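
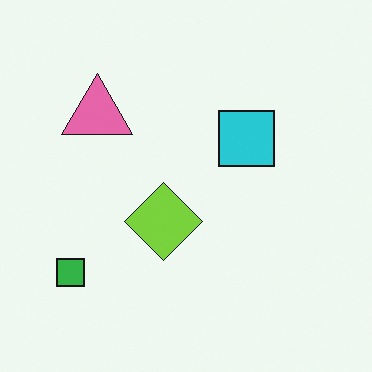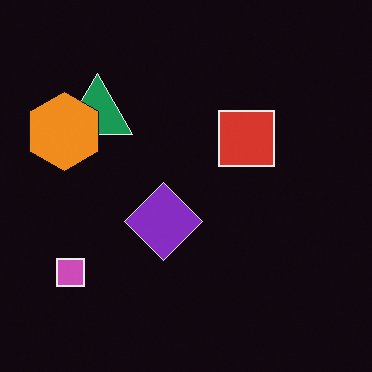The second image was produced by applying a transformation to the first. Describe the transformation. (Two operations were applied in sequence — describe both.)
It was color-inverted (negative), then overlaid with an additional orange hexagon.

The light background has become dark and every shape's color is its complement — a photographic negative. An orange hexagon appears in the second image that is absent from the first.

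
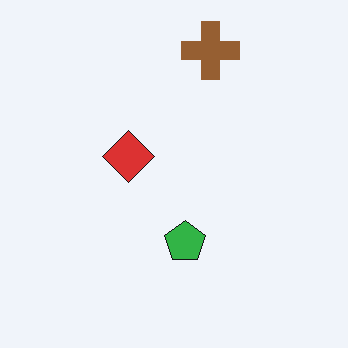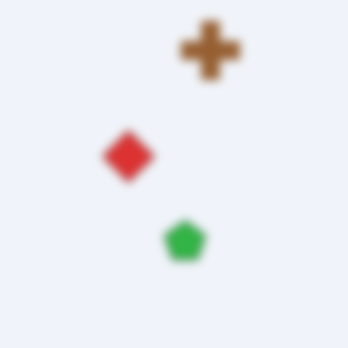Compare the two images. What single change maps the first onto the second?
It was noticeably gaussian-blurred.

Shape edges and outlines are uniformly softened across the whole image.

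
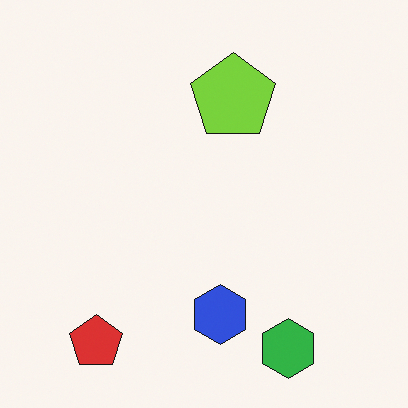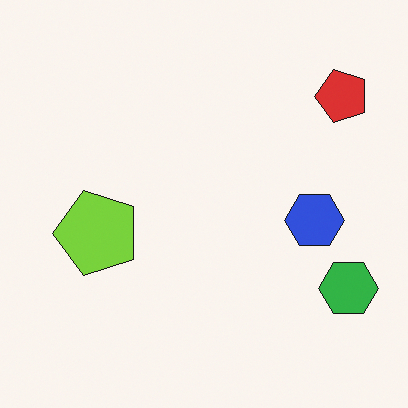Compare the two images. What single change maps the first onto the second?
This is the original image transposed (reflected across the top-left ↔ bottom-right diagonal).

Shapes have swapped their row and column positions — what was in the top-right is now in the bottom-left — a diagonal reflection.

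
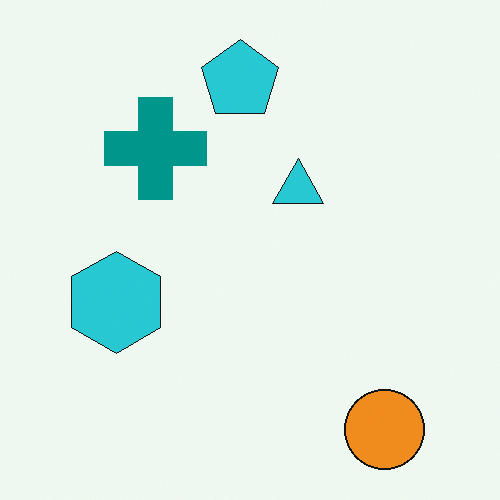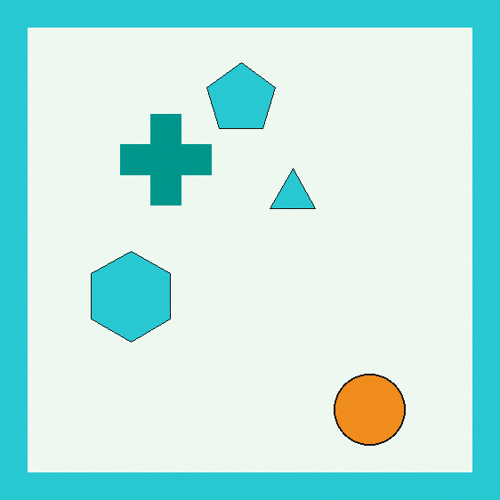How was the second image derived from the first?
The transformation is: framed with a cyan border.

A solid cyan frame runs around the edge of the second image, with the content slightly shrunk inside it.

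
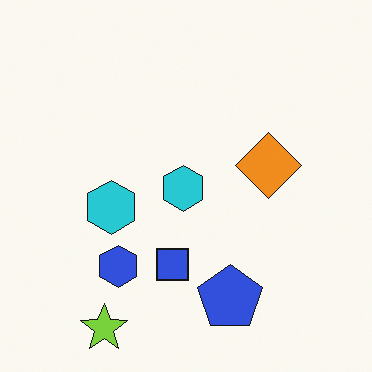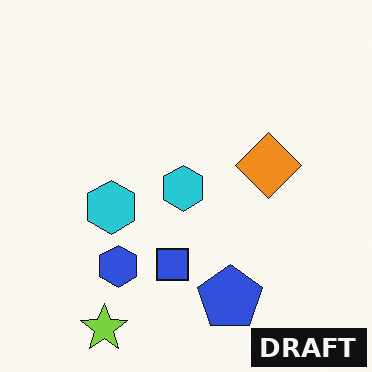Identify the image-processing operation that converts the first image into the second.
The second image is the first watermarked with the text "DRAFT" in the lower-right corner.

A dark label reading "DRAFT" appears in the lower-right corner.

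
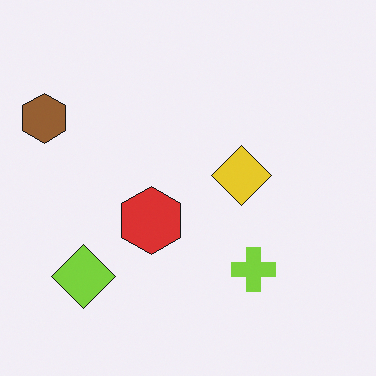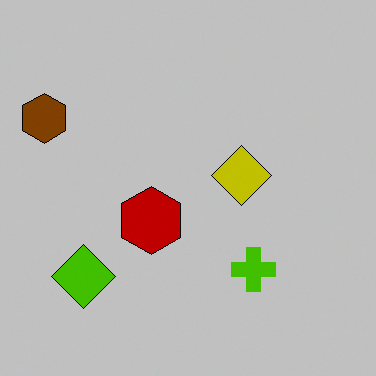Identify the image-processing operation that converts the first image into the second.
The image was heavily posterized to just a handful of flat colors.

Each flat color has snapped to a coarser quantized level — most visibly, the near-white background has dropped to a flat grey.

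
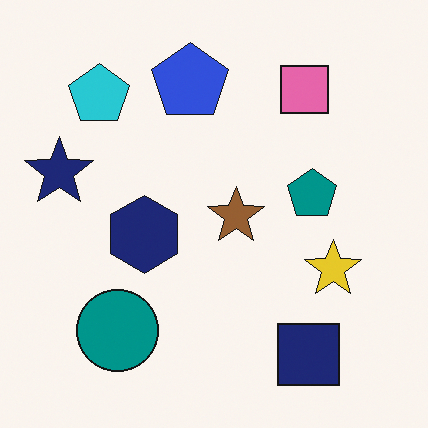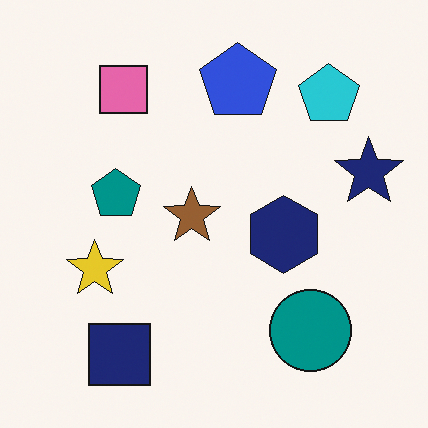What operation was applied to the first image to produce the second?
It was flipped horizontally (left ↔ right).

The navy star is in the left of the first image and the right of the second — shapes on opposite sides of the vertical midline have swapped in a mirror flip.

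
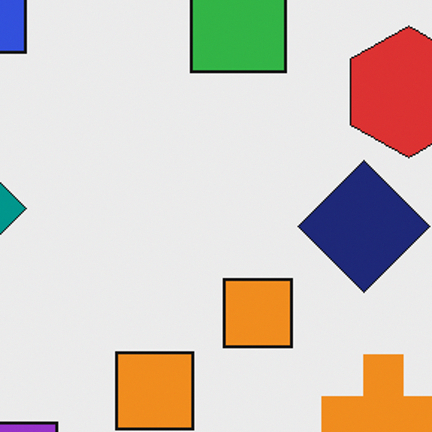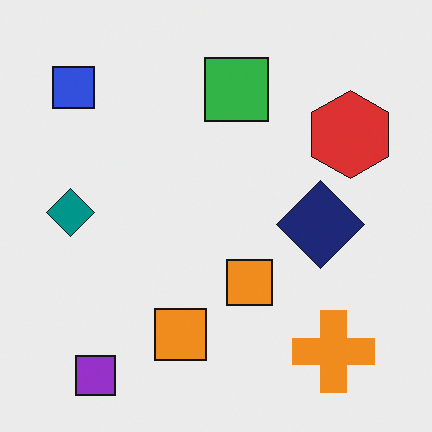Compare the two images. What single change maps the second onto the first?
Cropped to a modestly smaller region and rescaled.

The visible shapes are larger and the field of view is narrower; shapes near the original edges may be partly or wholly outside the frame — a crop-and-rescale.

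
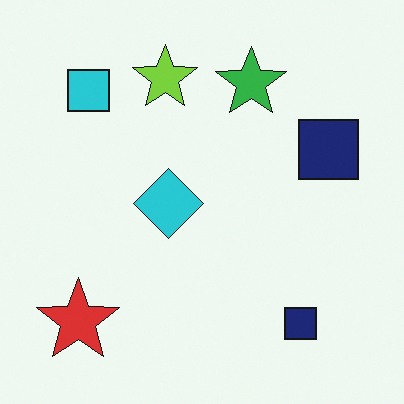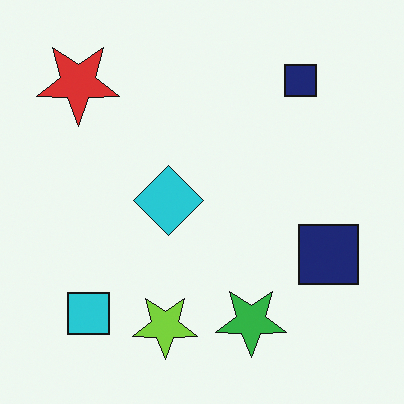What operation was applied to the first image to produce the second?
The transformation is: flipped vertically (top ↔ bottom).

The lime star is in the top of the first image and the bottom of the second — shapes on opposite sides of the horizontal midline have swapped in a mirror flip.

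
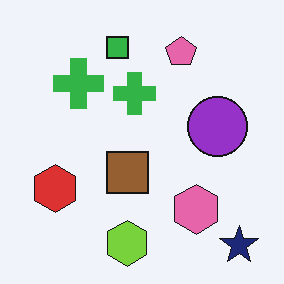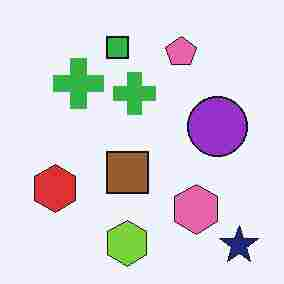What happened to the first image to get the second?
The image was heavily JPEG-compressed with obvious blocking artifacts.

Blocky 8×8 compression artifacts appear around shape edges and the flat background shows ringing — characteristic JPEG degradation.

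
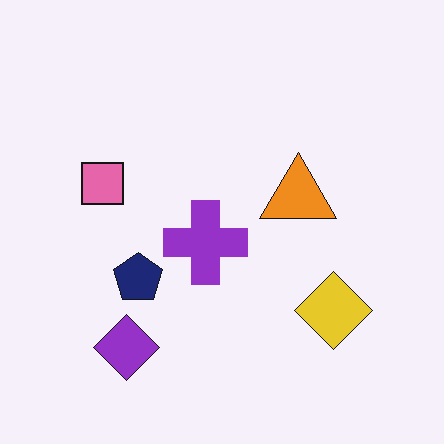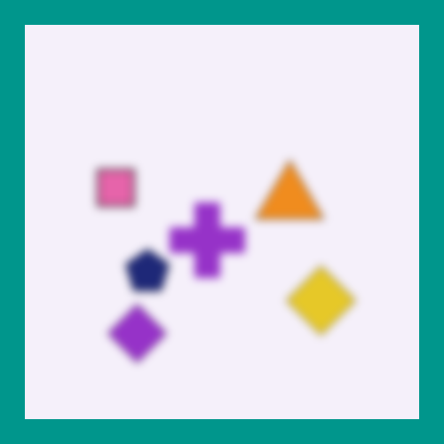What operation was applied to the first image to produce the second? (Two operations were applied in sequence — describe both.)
The transformation is: strongly gaussian-blurred, then framed with a teal border.

Shape edges and outlines are uniformly softened across the whole image. A solid teal frame runs around the edge of the second image, with the content slightly shrunk inside it.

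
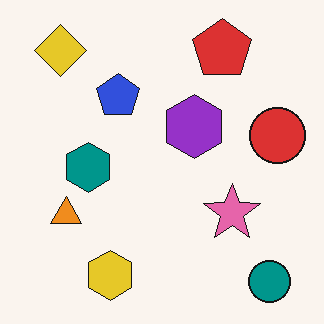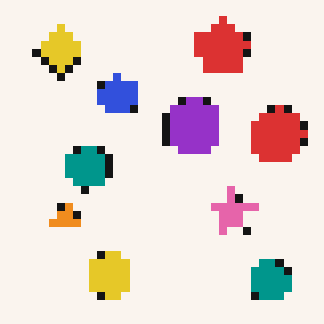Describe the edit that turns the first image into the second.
The image was pixelated into visible square blocks.

Shapes are reduced to large square blocks; fine edges and outlines are lost — a downscale-then-upscale (mosaic) effect.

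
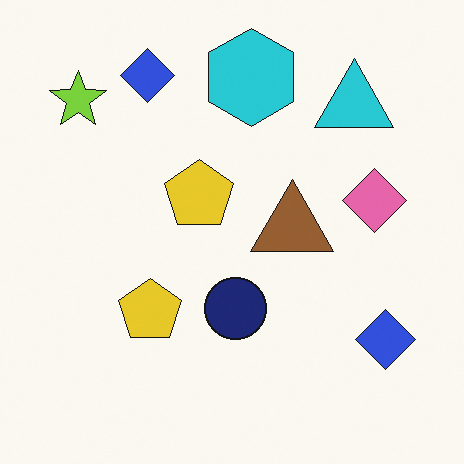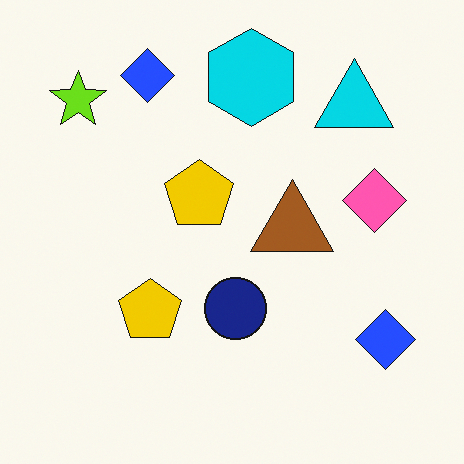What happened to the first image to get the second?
Slightly oversaturated.

All colors are more vivid — a global saturation change.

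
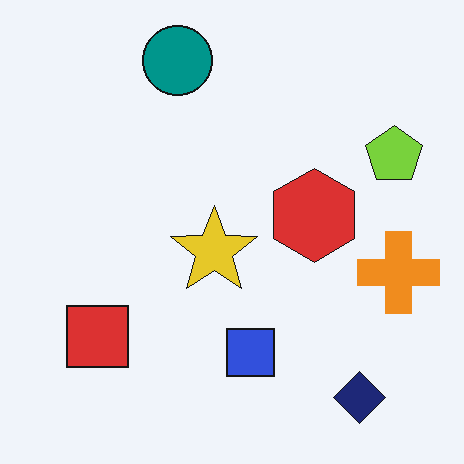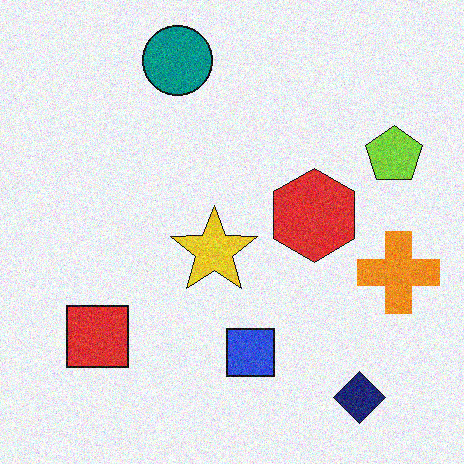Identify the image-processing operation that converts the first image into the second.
The image was degraded with visible gaussian noise.

Random speckle covers the whole image, including the flat background.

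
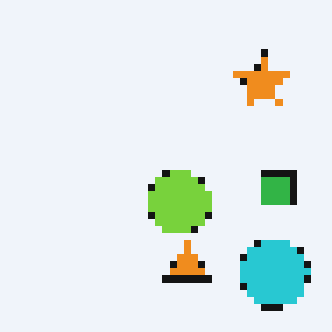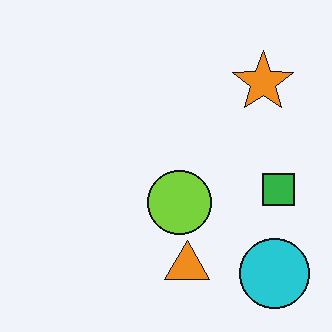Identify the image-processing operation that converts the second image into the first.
The first image is the second pixelated into visible square blocks.

Shapes are reduced to large square blocks; fine edges and outlines are lost — a downscale-then-upscale (mosaic) effect.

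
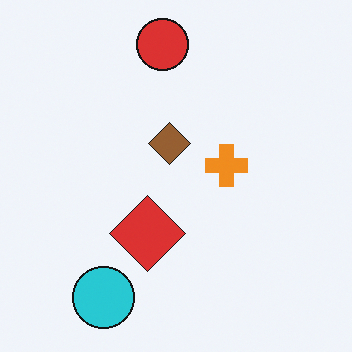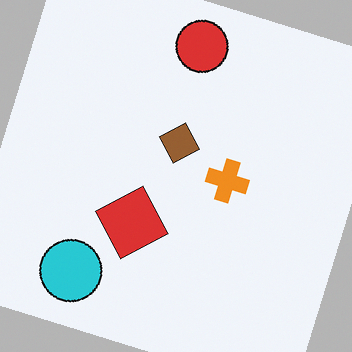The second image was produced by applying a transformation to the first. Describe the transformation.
Rotated clockwise by a moderate amount.

Every shape is tilted by the same angle and the image corners show triangular fill wedges — a whole-image rotation by a non-right angle.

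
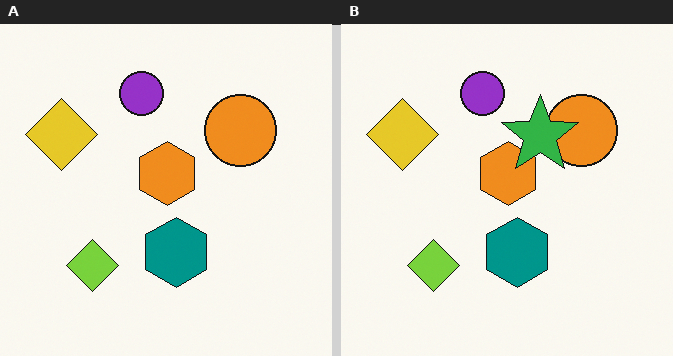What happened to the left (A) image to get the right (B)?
It was overlaid with an additional green star.

A green star appears in the right (B) image that is absent from the left (A).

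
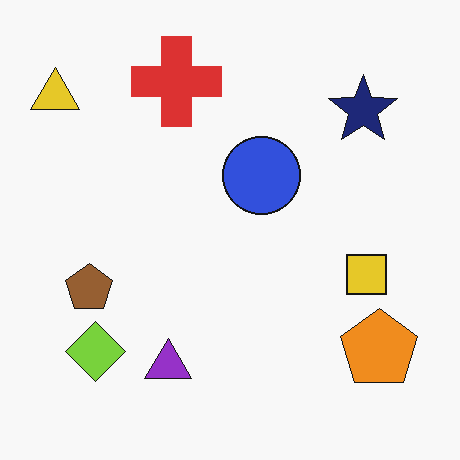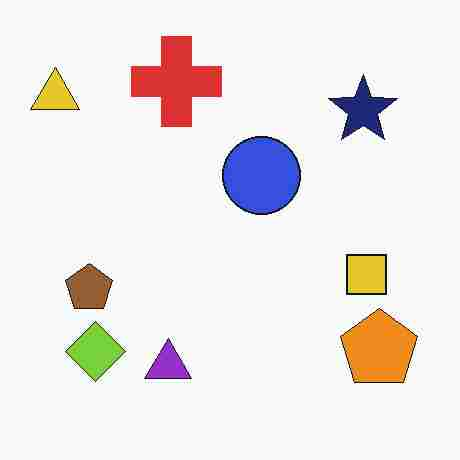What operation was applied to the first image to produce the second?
Degraded with heavy JPEG compression.

Blocky 8×8 compression artifacts appear around shape edges and the flat background shows ringing — characteristic JPEG degradation.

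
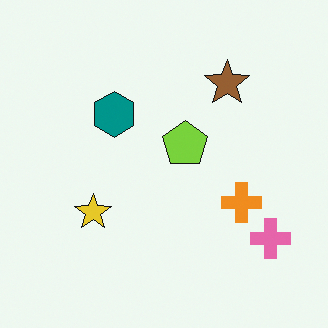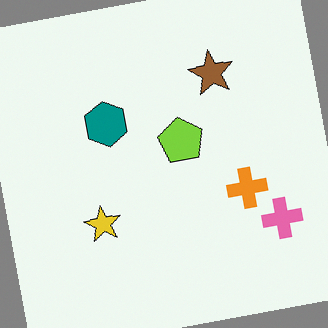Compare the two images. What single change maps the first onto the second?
The second image is the first rotated counter-clockwise by a slight angle.

Every shape is tilted by the same angle and the image corners show triangular fill wedges — a whole-image rotation by a non-right angle.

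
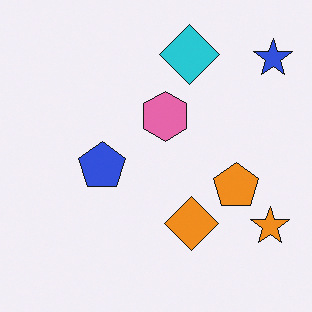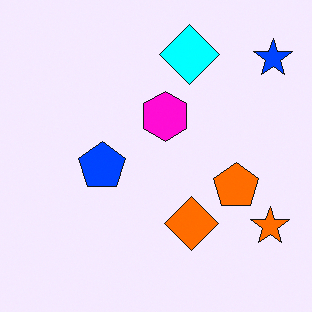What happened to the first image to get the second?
It was made much more vivid (saturation change).

All colors are more vivid — a global saturation change.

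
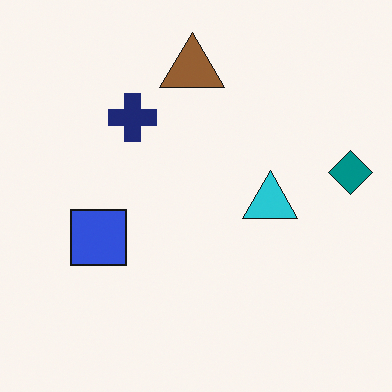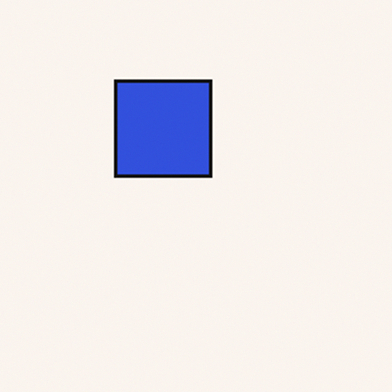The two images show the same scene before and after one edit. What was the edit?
This is the original image cropped tightly and scaled back up.

The visible shapes are larger and the field of view is narrower; shapes near the original edges may be partly or wholly outside the frame — a crop-and-rescale.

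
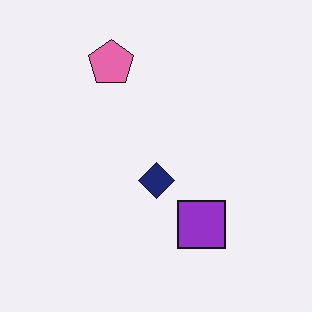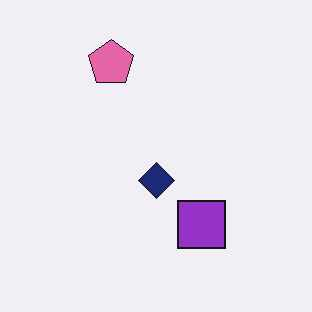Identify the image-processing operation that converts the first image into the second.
The transformation is: given moderate JPEG compression.

Blocky 8×8 compression artifacts appear around shape edges and the flat background shows ringing — characteristic JPEG degradation.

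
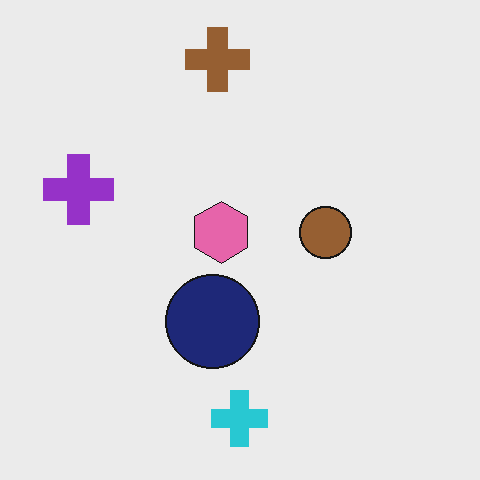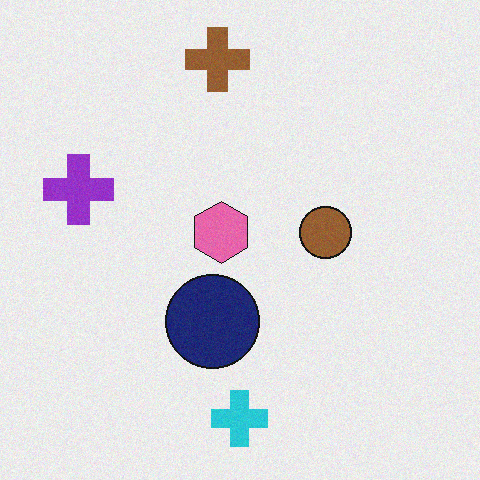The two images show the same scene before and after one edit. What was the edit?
This is the original image degraded with subtle gaussian noise.

Random speckle covers the whole image, including the flat background.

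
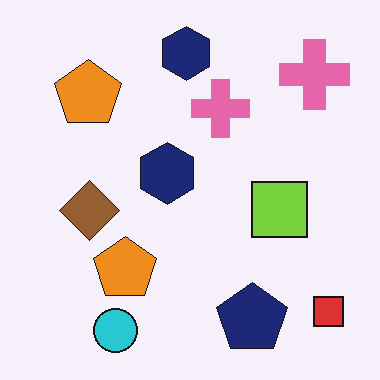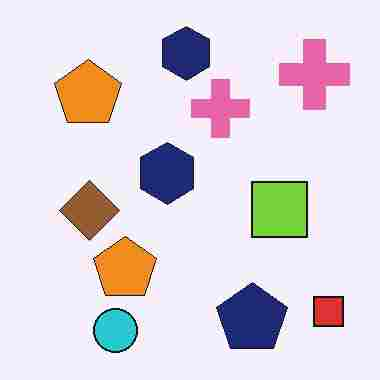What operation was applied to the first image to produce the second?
The image was heavily JPEG-compressed with obvious blocking artifacts.

Blocky 8×8 compression artifacts appear around shape edges and the flat background shows ringing — characteristic JPEG degradation.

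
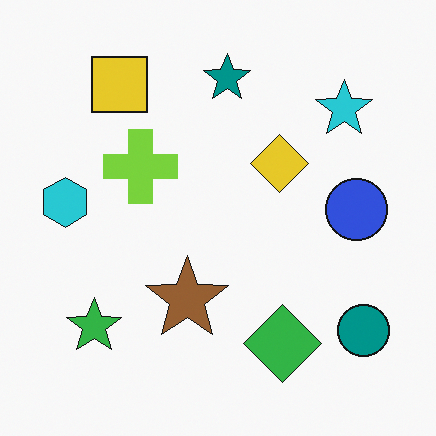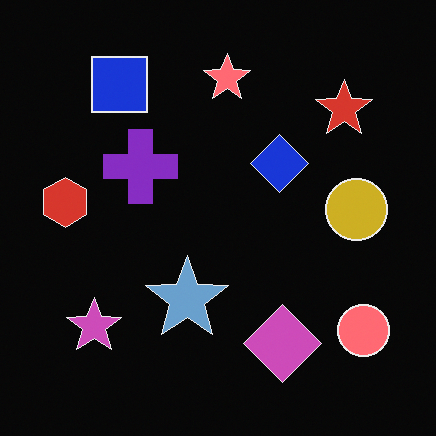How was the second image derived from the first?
It was color-inverted (negative).

The light background has become dark and every shape's color is its complement — a photographic negative.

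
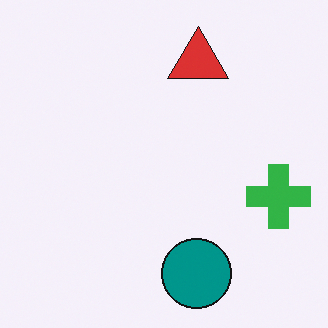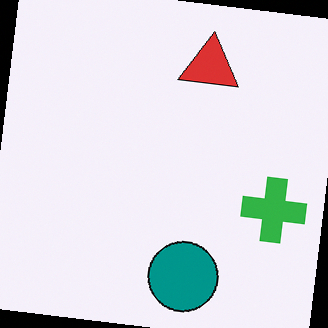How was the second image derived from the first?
Rotated clockwise by a few degrees.

Every shape is tilted by the same angle and the image corners show triangular fill wedges — a whole-image rotation by a non-right angle.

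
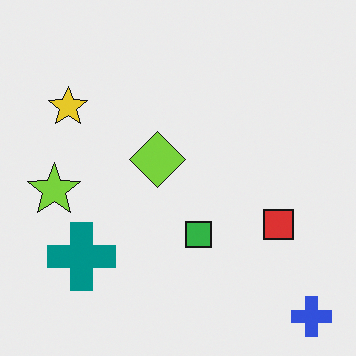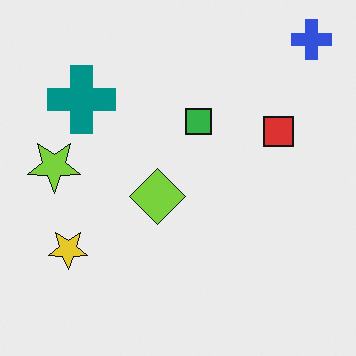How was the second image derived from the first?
The second image is the first flipped vertically (top ↔ bottom).

The blue cross is in the bottom-right of the first image and the top-right of the second — shapes on opposite sides of the horizontal midline have swapped in a mirror flip.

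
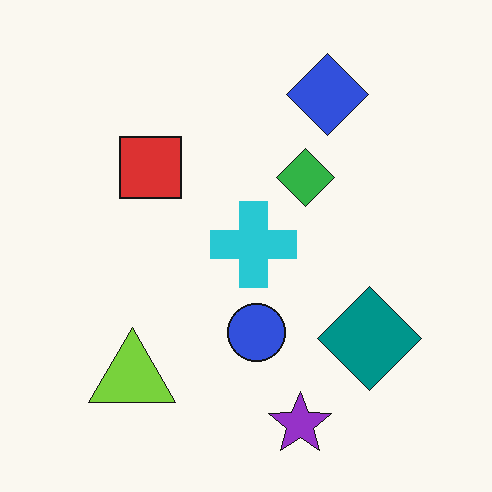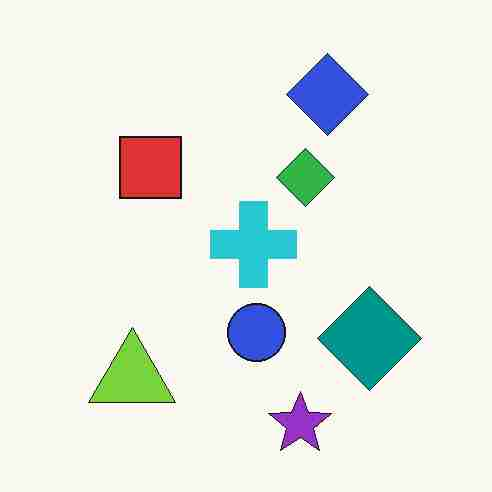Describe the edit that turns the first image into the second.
This is the original image heavily JPEG-compressed with obvious blocking artifacts.

Blocky 8×8 compression artifacts appear around shape edges and the flat background shows ringing — characteristic JPEG degradation.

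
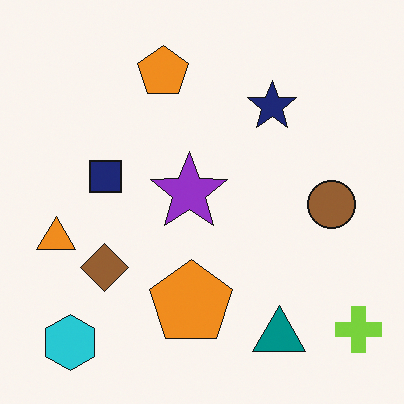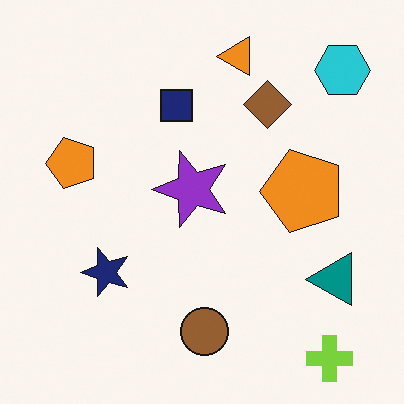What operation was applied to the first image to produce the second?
The image was transposed (reflected across the top-left ↔ bottom-right diagonal).

Shapes have swapped their row and column positions — what was in the top-right is now in the bottom-left — a diagonal reflection.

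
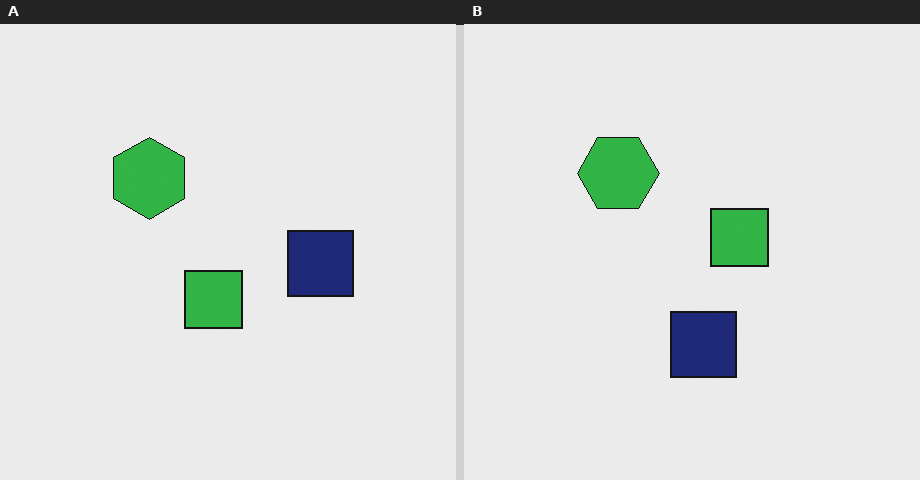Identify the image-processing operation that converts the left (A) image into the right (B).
The image was transposed (reflected across the top-left ↔ bottom-right diagonal).

Shapes have swapped their row and column positions — what was in the top-right is now in the bottom-left — a diagonal reflection.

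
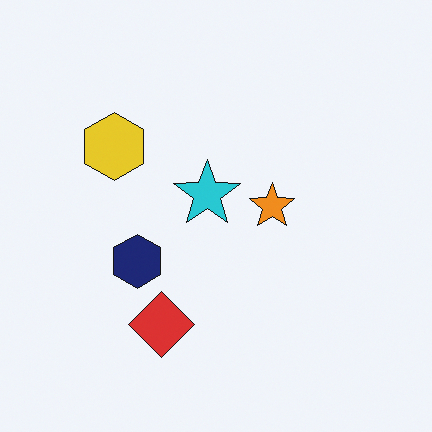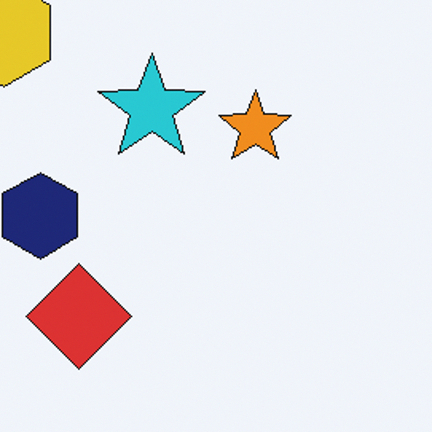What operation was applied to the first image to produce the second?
The image was cropped slightly and scaled back up.

The visible shapes are larger and the field of view is narrower; shapes near the original edges may be partly or wholly outside the frame — a crop-and-rescale.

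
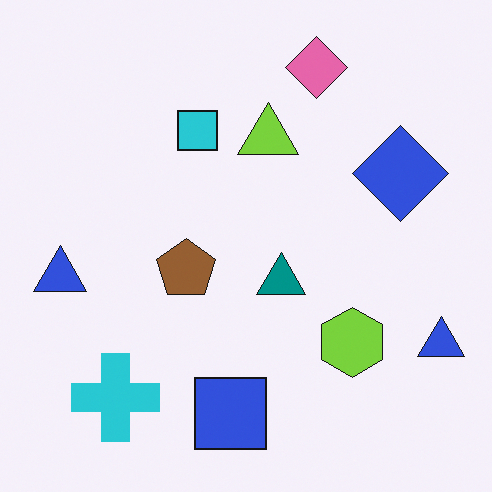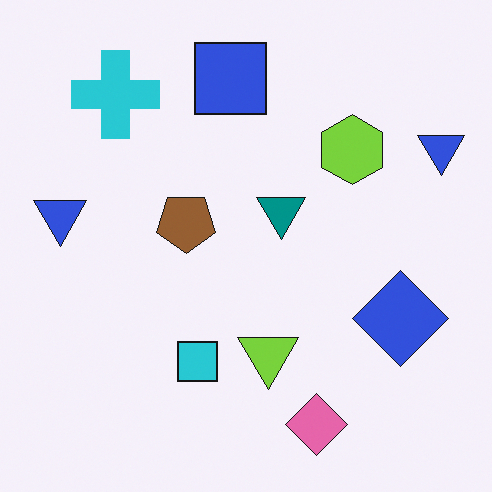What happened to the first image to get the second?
This is the original image flipped vertically (top ↔ bottom).

The pink diamond is in the top of the first image and the bottom of the second — shapes on opposite sides of the horizontal midline have swapped in a mirror flip.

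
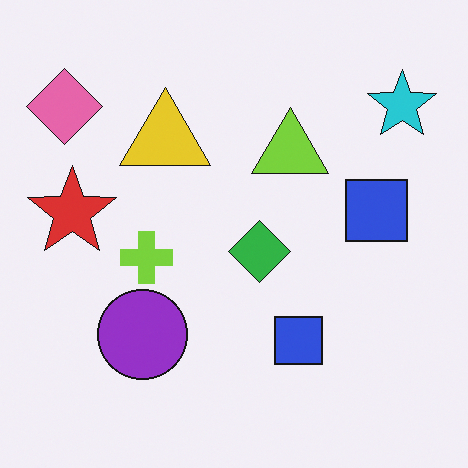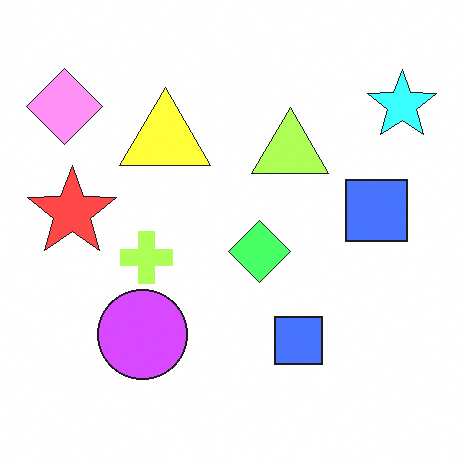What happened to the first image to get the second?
The image was substantially brightened.

Every pixel — background and shapes alike — is uniformly brightened.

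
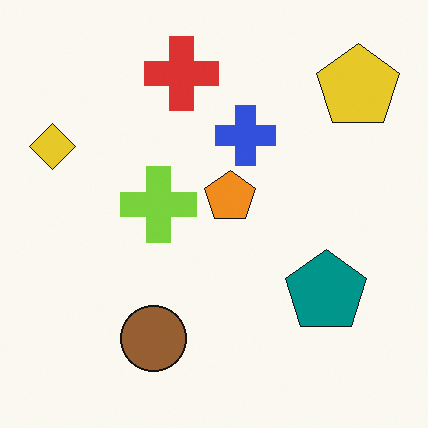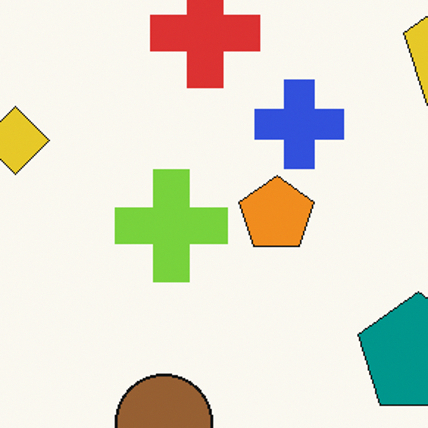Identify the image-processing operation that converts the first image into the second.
It was cropped slightly and scaled back up.

The visible shapes are larger and the field of view is narrower; shapes near the original edges may be partly or wholly outside the frame — a crop-and-rescale.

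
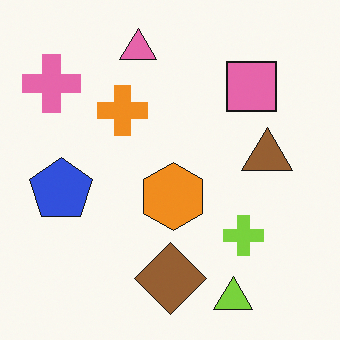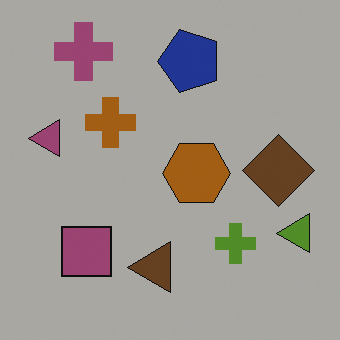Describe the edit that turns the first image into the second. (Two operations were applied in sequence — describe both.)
It was transposed (reflected across the top-left ↔ bottom-right diagonal), then noticeably darkened.

Shapes have swapped their row and column positions — what was in the top-right is now in the bottom-left — a diagonal reflection. Every pixel — background and shapes alike — is uniformly darkened.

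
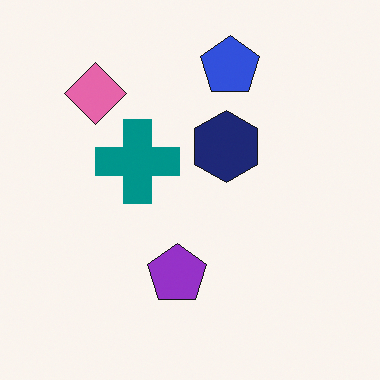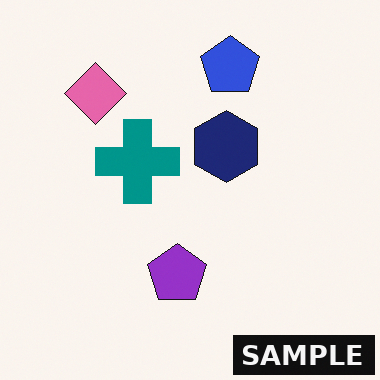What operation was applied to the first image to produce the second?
The second image is the first watermarked with the text "SAMPLE" in the lower-right corner.

A dark label reading "SAMPLE" appears in the lower-right corner.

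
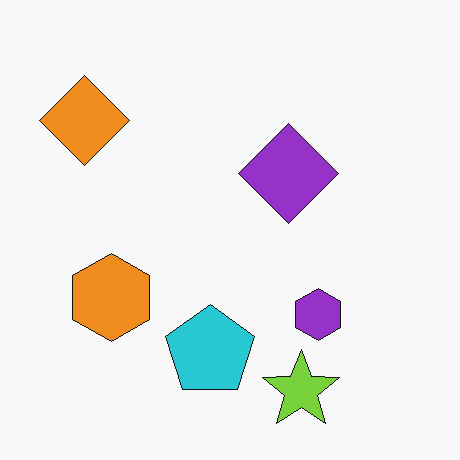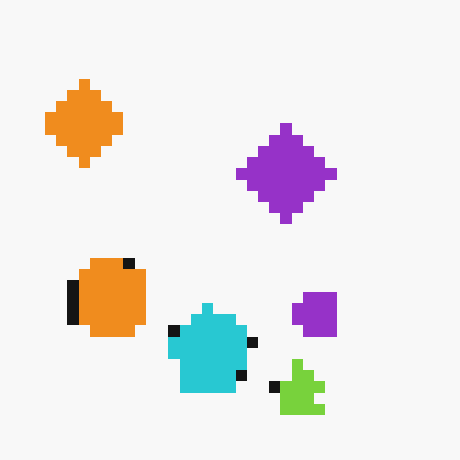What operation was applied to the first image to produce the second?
The transformation is: coarsely pixelated.

Shapes are reduced to large square blocks; fine edges and outlines are lost — a downscale-then-upscale (mosaic) effect.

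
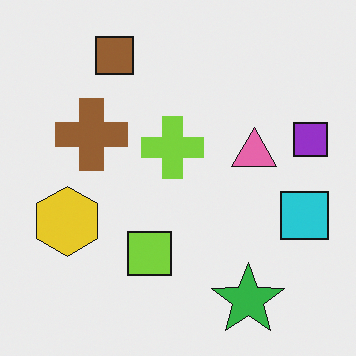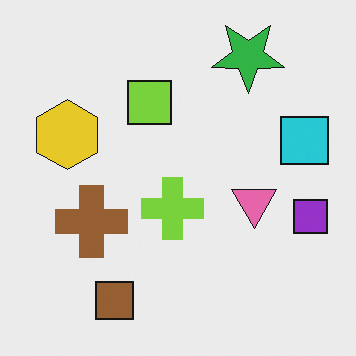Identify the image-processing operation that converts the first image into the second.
The image was flipped vertically (top ↔ bottom).

The brown square is in the top-left of the first image and the bottom-left of the second — shapes on opposite sides of the horizontal midline have swapped in a mirror flip.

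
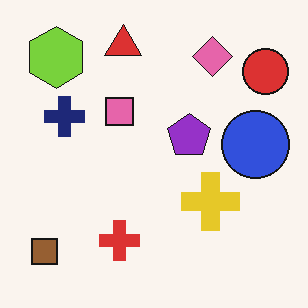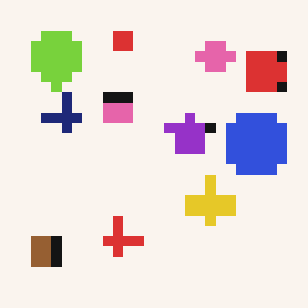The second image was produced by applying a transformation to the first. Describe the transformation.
The second image is the first coarsely pixelated.

Shapes are reduced to large square blocks; fine edges and outlines are lost — a downscale-then-upscale (mosaic) effect.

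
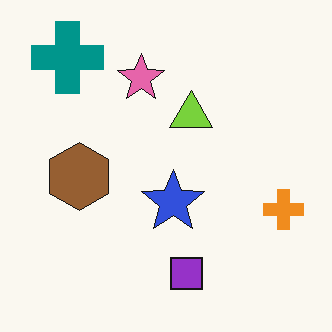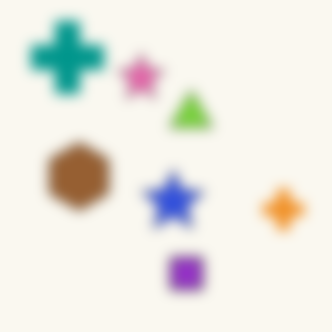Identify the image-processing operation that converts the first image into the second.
The image was strongly gaussian-blurred.

Shape edges and outlines are uniformly softened across the whole image.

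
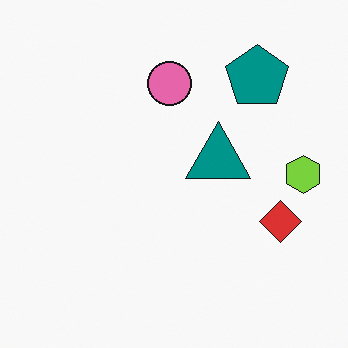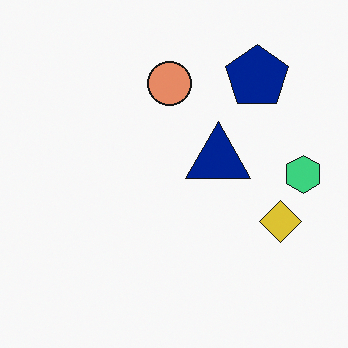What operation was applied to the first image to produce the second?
The second image is the first hue-shifted slightly.

Every shape's color has rotated by the same amount around the hue wheel — a uniform hue shift.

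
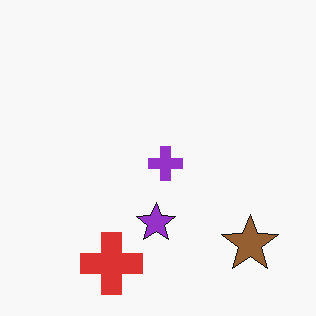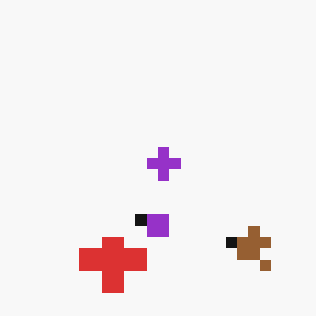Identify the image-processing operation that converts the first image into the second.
Heavily pixelated into large blocks.

Shapes are reduced to large square blocks; fine edges and outlines are lost — a downscale-then-upscale (mosaic) effect.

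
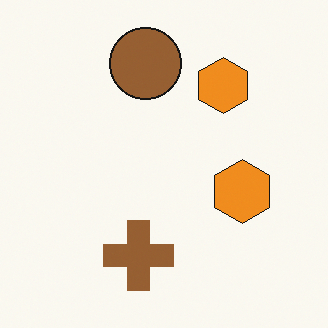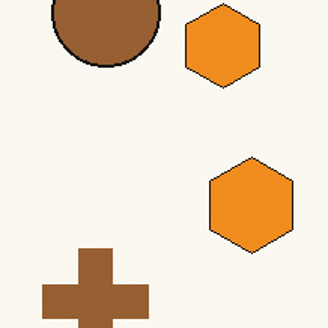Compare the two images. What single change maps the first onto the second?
The image was cropped to a modestly smaller region and rescaled.

The visible shapes are larger and the field of view is narrower; shapes near the original edges may be partly or wholly outside the frame — a crop-and-rescale.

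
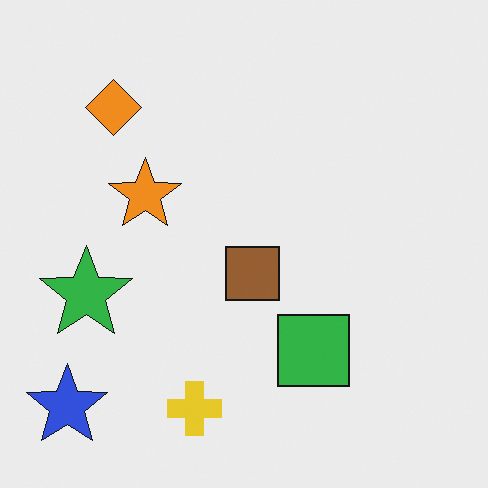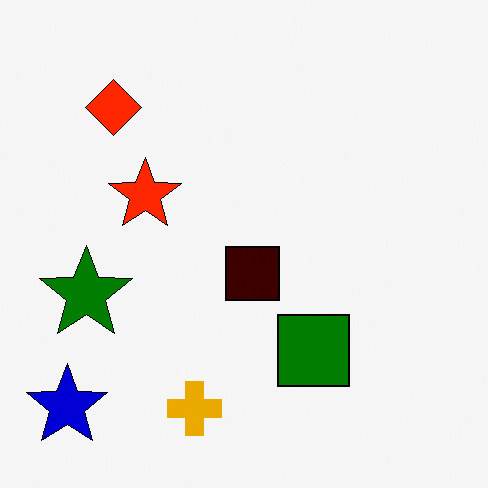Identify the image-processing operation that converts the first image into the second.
The transformation is: boosted in contrast.

Tones are pushed away from mid-grey across the whole image — a global contrast change.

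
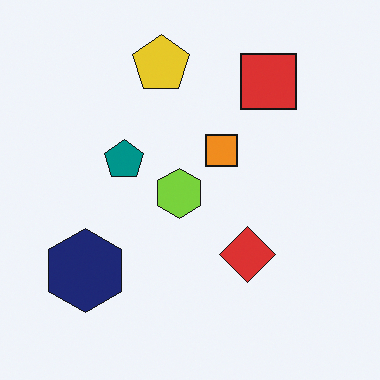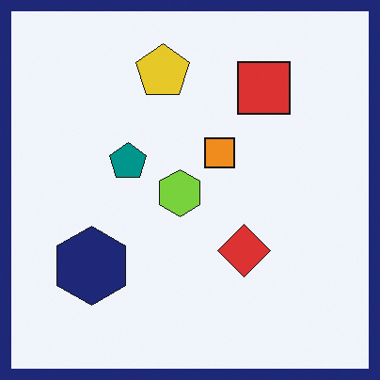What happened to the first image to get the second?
This is the original image framed with a navy border.

A solid navy frame runs around the edge of the second image, with the content slightly shrunk inside it.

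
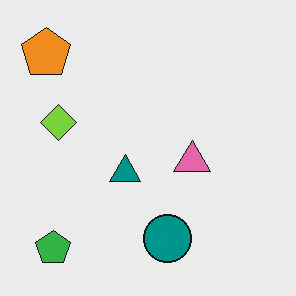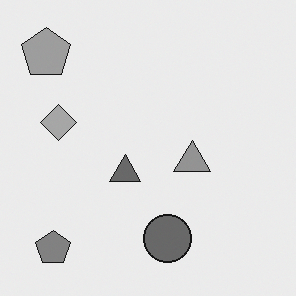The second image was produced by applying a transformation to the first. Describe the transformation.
Converted to grayscale.

All color is removed — every shape is now a shade of grey.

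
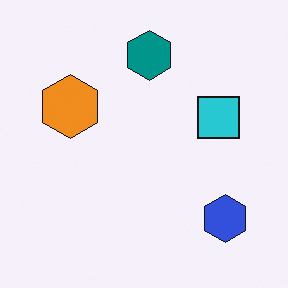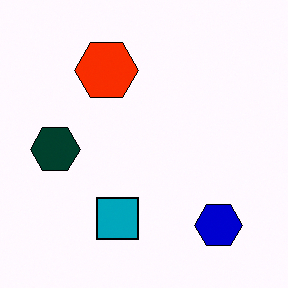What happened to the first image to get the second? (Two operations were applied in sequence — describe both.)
The transformation is: given much higher contrast, then transposed (reflected across the top-left ↔ bottom-right diagonal).

Tones are pushed away from mid-grey across the whole image — a global contrast change. Shapes have swapped their row and column positions — what was in the top-right is now in the bottom-left — a diagonal reflection.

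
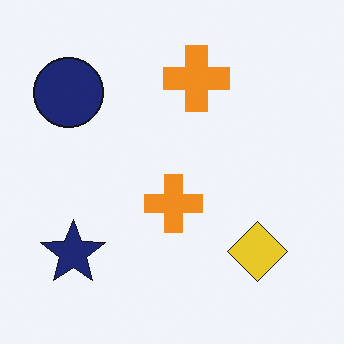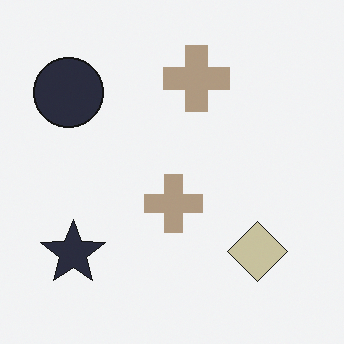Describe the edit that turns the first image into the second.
The second image is the first made much more muted (saturation change).

All colors are more muted and greyish — a global saturation change.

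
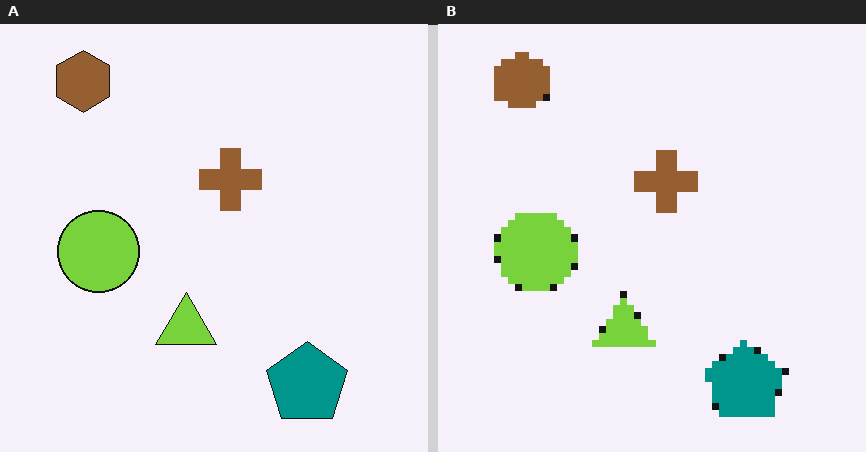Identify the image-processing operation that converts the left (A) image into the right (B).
The transformation is: pixelated into visible square blocks.

Shapes are reduced to large square blocks; fine edges and outlines are lost — a downscale-then-upscale (mosaic) effect.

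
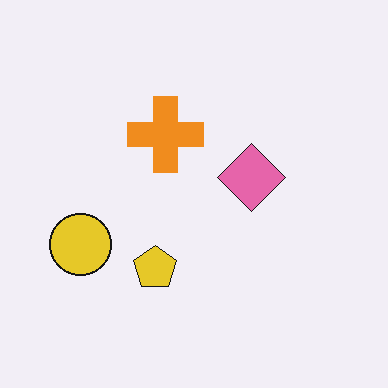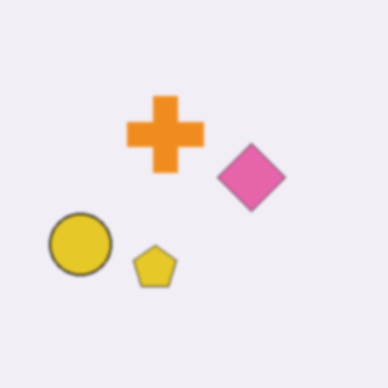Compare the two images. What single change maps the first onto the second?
This is the original image slightly softened.

Shape edges and outlines are uniformly softened across the whole image.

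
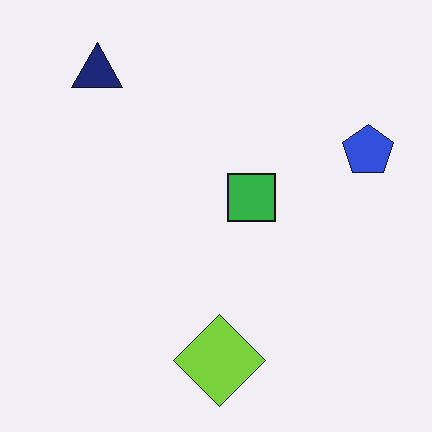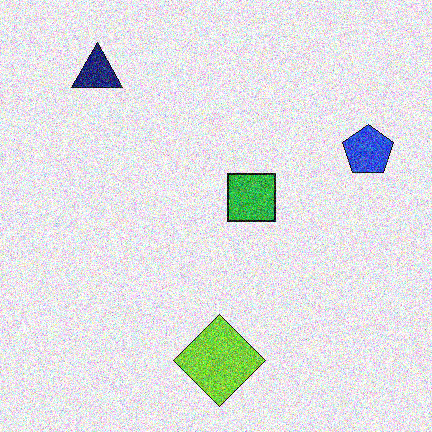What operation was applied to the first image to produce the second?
The second image is the first degraded with strong gaussian noise.

Random speckle covers the whole image, including the flat background.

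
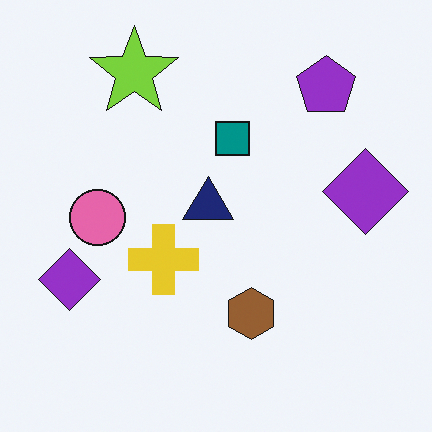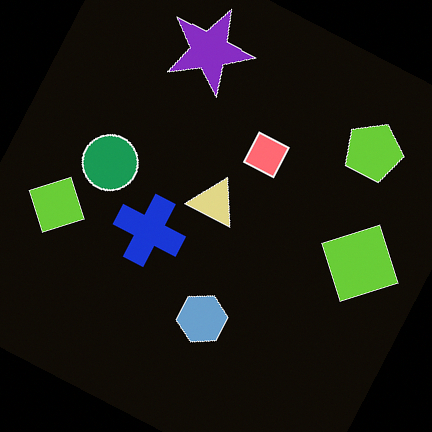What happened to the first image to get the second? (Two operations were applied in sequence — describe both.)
Color-inverted (negative), then rotated clockwise by a moderate amount.

The light background has become dark and every shape's color is its complement — a photographic negative. Every shape is tilted by the same angle and the image corners show triangular fill wedges — a whole-image rotation by a non-right angle.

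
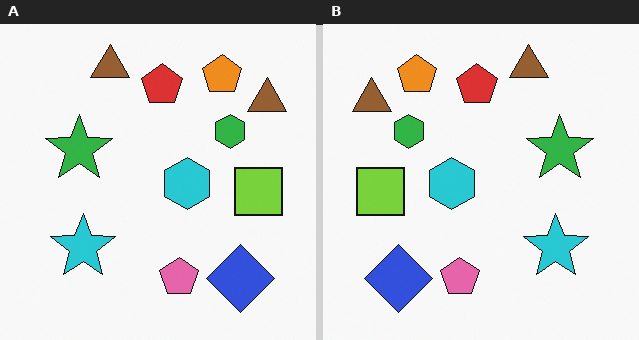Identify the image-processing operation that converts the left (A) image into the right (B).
The right (B) image is the left (A) flipped horizontally (left ↔ right).

The lime square is in the right of the left (A) image and the left of the right (B) — shapes on opposite sides of the vertical midline have swapped in a mirror flip.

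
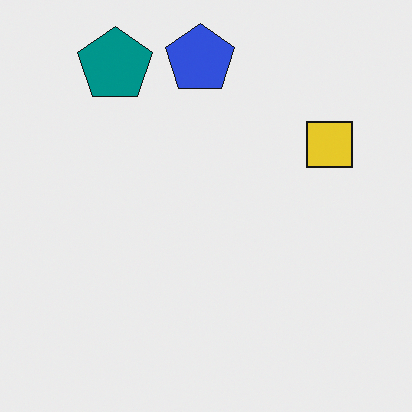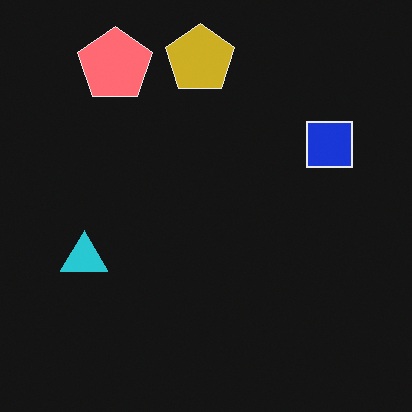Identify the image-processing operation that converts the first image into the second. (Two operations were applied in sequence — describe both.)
This is the original image color-inverted (negative), then overlaid with an additional cyan triangle.

The light background has become dark and every shape's color is its complement — a photographic negative. A cyan triangle appears in the second image that is absent from the first.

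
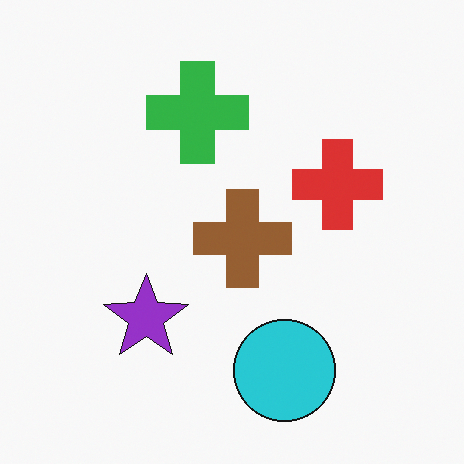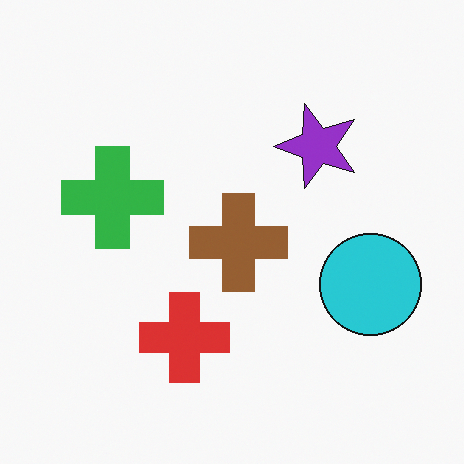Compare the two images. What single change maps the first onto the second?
This is the original image transposed (reflected across the top-left ↔ bottom-right diagonal).

Shapes have swapped their row and column positions — what was in the top-right is now in the bottom-left — a diagonal reflection.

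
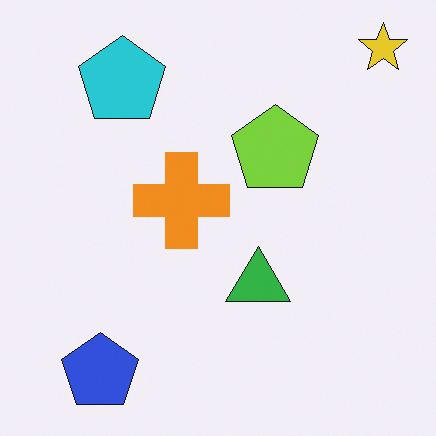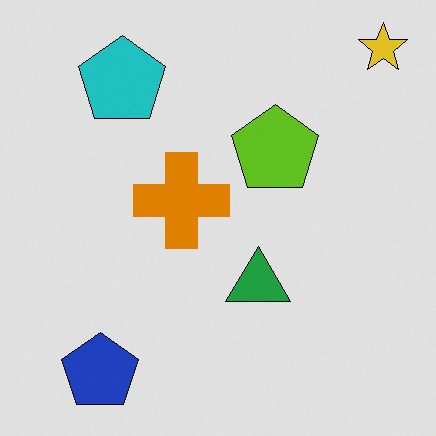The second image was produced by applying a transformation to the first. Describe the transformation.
The transformation is: posterized to a reduced palette.

Each flat color has snapped to a coarser quantized level — most visibly, the near-white background has dropped to a flat grey.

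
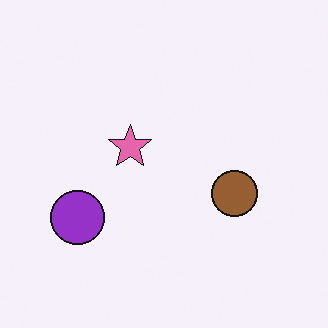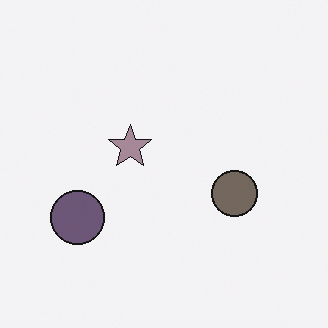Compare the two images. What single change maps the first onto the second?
The transformation is: made much more muted (saturation change).

All colors are more muted and greyish — a global saturation change.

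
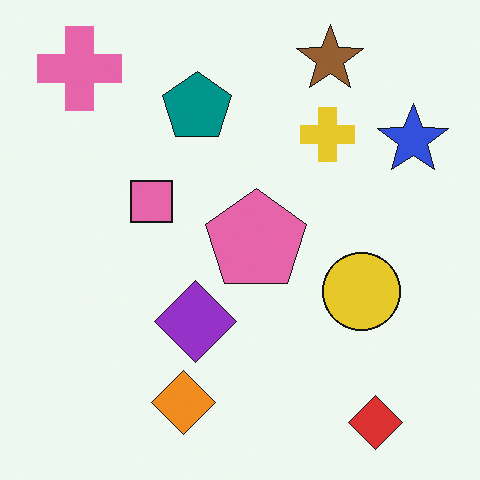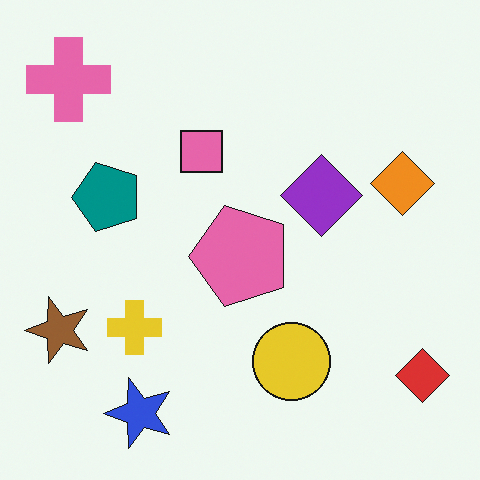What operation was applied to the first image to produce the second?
It was transposed (reflected across the top-left ↔ bottom-right diagonal).

Shapes have swapped their row and column positions — what was in the top-right is now in the bottom-left — a diagonal reflection.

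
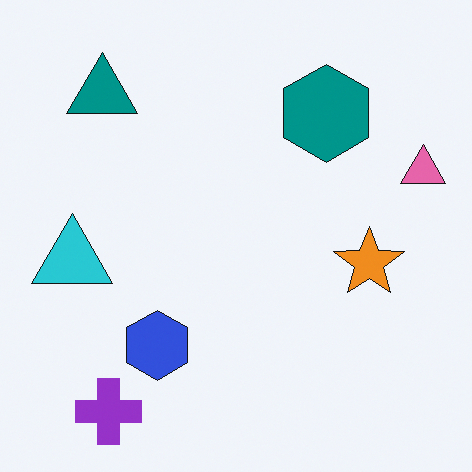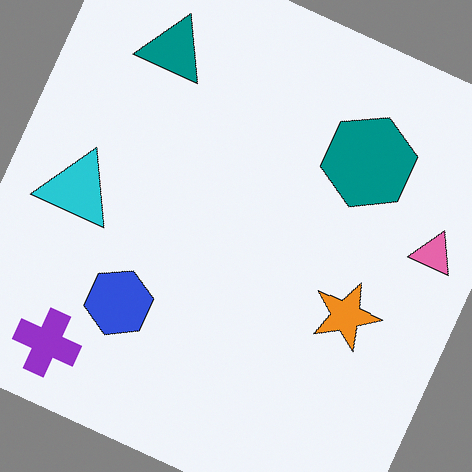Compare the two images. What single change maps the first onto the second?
The image was rotated clockwise by a moderate amount.

Every shape is tilted by the same angle and the image corners show triangular fill wedges — a whole-image rotation by a non-right angle.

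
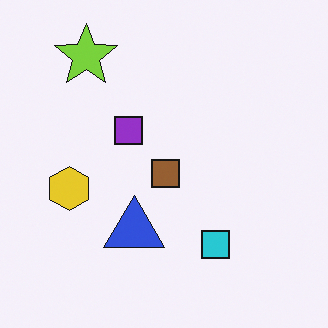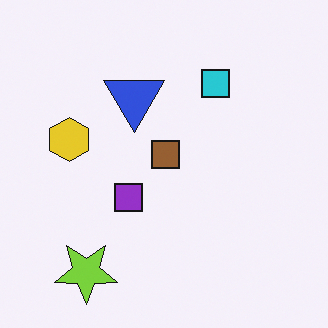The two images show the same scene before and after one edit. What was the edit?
It was flipped vertically (top ↔ bottom).

The lime star is in the top-left of the first image and the bottom-left of the second — shapes on opposite sides of the horizontal midline have swapped in a mirror flip.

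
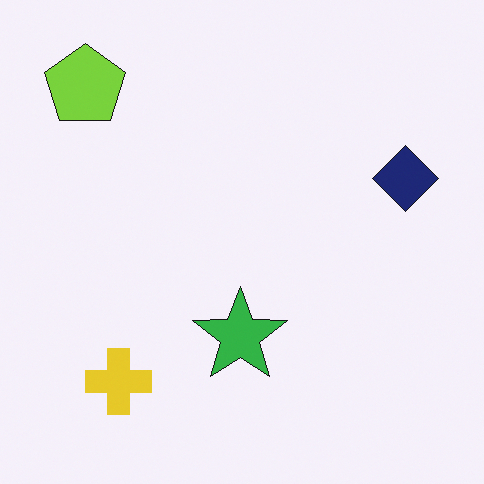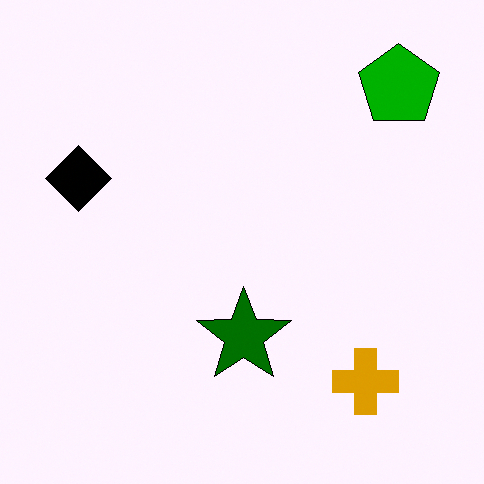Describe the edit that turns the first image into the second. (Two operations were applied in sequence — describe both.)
The image was boosted in contrast, then flipped horizontally (left ↔ right).

Tones are pushed away from mid-grey across the whole image — a global contrast change. The navy diamond is in the right of the first image and the left of the second — shapes on opposite sides of the vertical midline have swapped in a mirror flip.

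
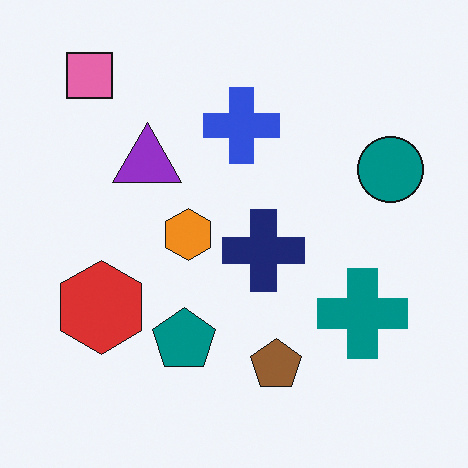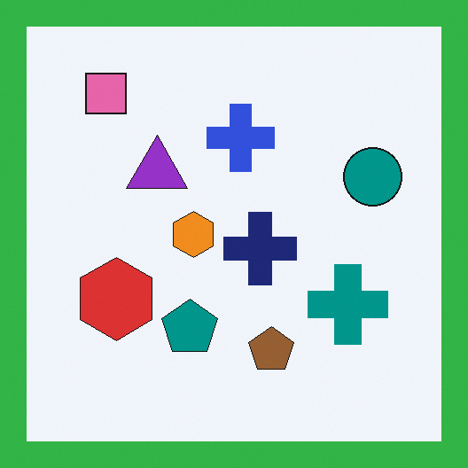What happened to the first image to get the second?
It was framed with a green border.

A solid green frame runs around the edge of the second image, with the content slightly shrunk inside it.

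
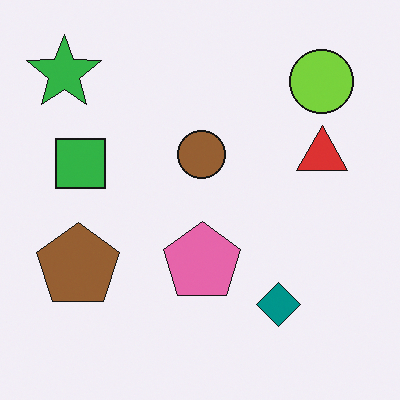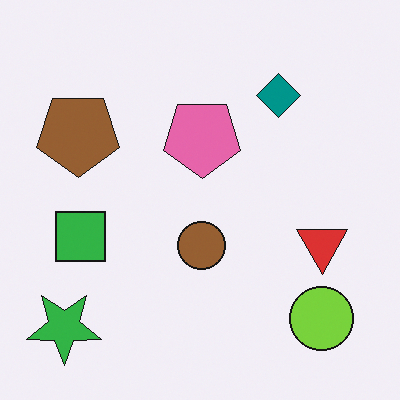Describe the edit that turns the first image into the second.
The second image is the first flipped vertically (top ↔ bottom).

The green star is in the top-left of the first image and the bottom-left of the second — shapes on opposite sides of the horizontal midline have swapped in a mirror flip.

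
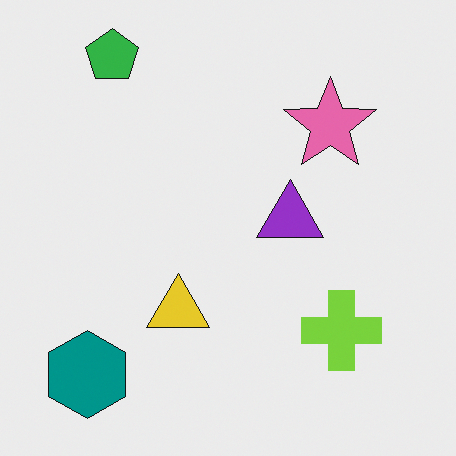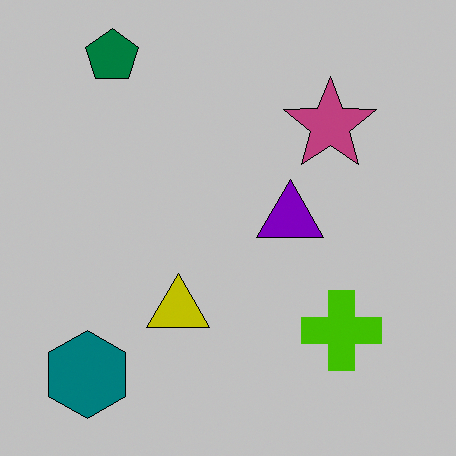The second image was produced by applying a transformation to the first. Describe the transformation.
Aggressively posterized.

Each flat color has snapped to a coarser quantized level — most visibly, the near-white background has dropped to a flat grey.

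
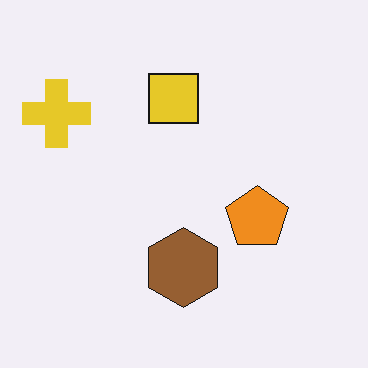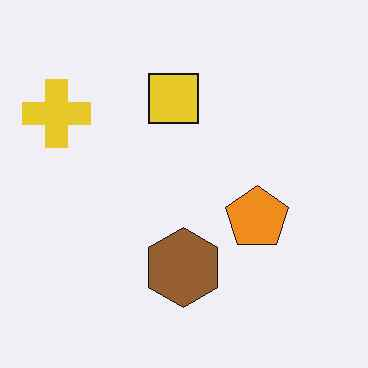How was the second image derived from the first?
It was JPEG-compressed with visible artifacts.

Blocky 8×8 compression artifacts appear around shape edges and the flat background shows ringing — characteristic JPEG degradation.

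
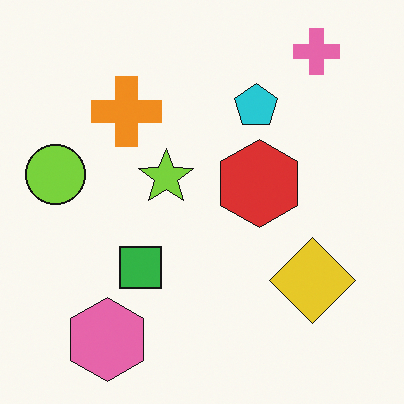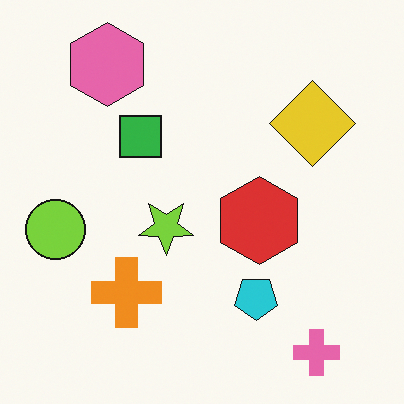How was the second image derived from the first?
The transformation is: flipped vertically (top ↔ bottom).

The pink cross is in the top-right of the first image and the bottom-right of the second — shapes on opposite sides of the horizontal midline have swapped in a mirror flip.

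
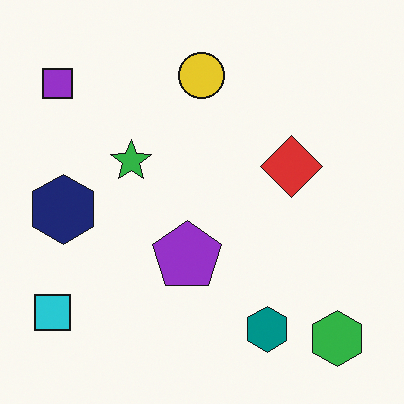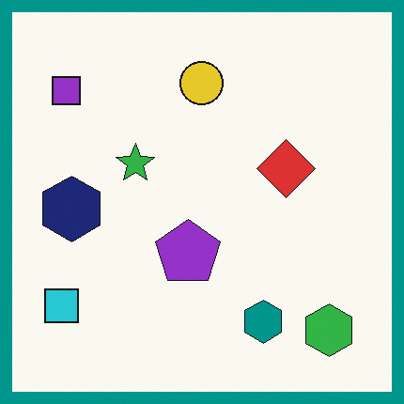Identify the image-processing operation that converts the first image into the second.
The second image is the first framed with a teal border.

A solid teal frame runs around the edge of the second image, with the content slightly shrunk inside it.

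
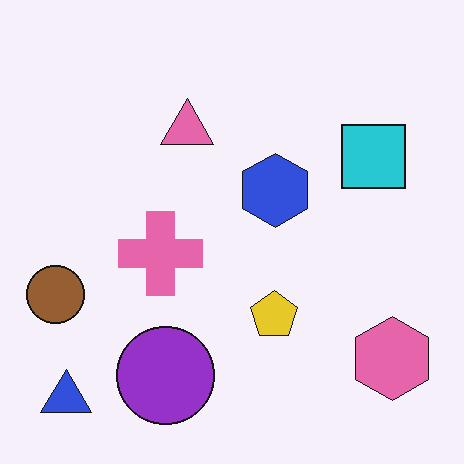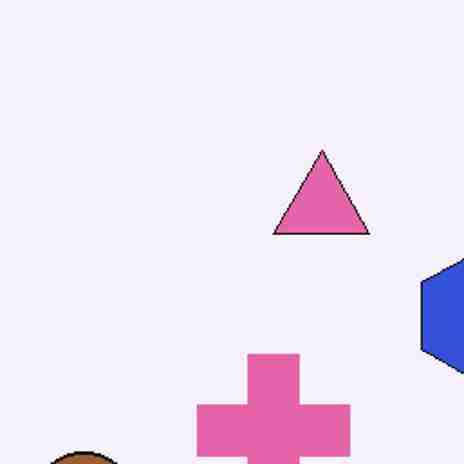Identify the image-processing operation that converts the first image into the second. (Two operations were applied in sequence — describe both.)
The image was cropped tightly and scaled back up, then heavily JPEG-compressed with obvious blocking artifacts.

The visible shapes are larger and the field of view is narrower; shapes near the original edges may be partly or wholly outside the frame — a crop-and-rescale. Blocky 8×8 compression artifacts appear around shape edges and the flat background shows ringing — characteristic JPEG degradation.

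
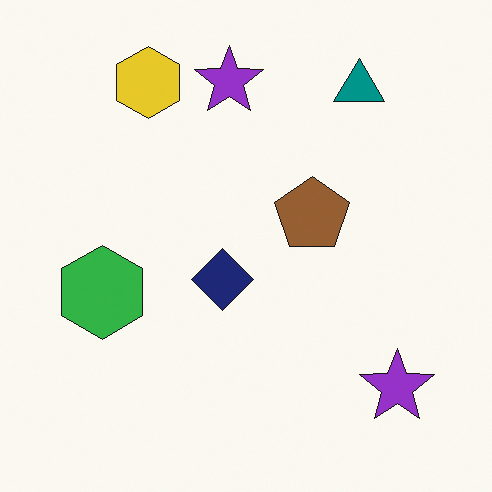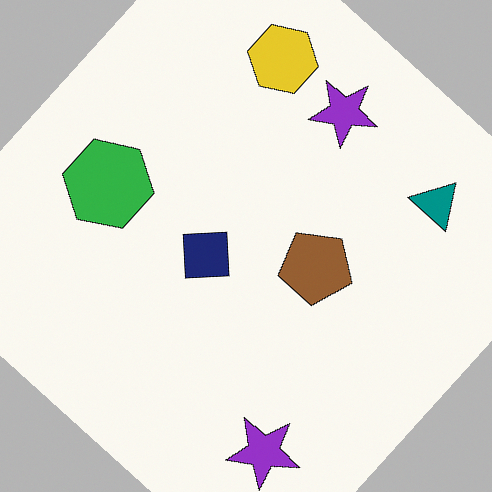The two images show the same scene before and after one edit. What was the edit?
The image was rotated clockwise by a large amount — several tens of degrees.

Every shape is tilted by the same angle and the image corners show triangular fill wedges — a whole-image rotation by a non-right angle.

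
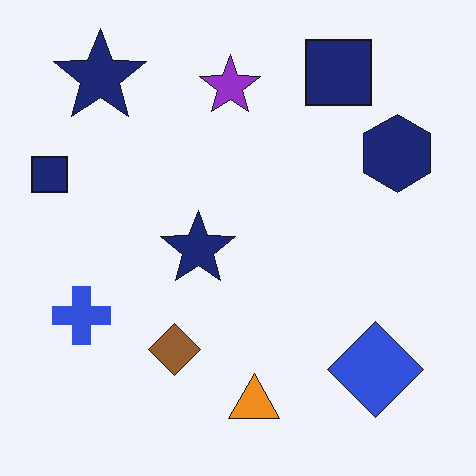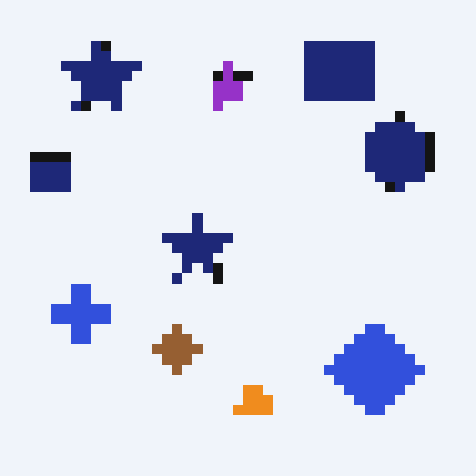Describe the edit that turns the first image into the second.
The image was heavily pixelated into large blocks.

Shapes are reduced to large square blocks; fine edges and outlines are lost — a downscale-then-upscale (mosaic) effect.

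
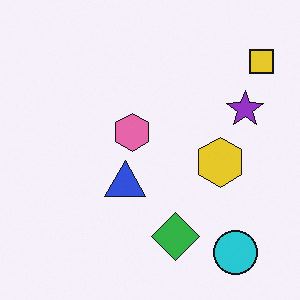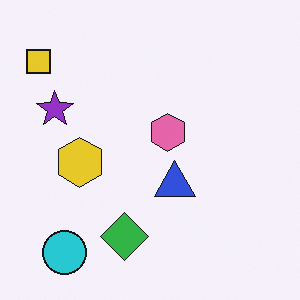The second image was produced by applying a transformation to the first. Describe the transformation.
It was flipped horizontally (left ↔ right).

The yellow square is in the top-right of the first image and the top-left of the second — shapes on opposite sides of the vertical midline have swapped in a mirror flip.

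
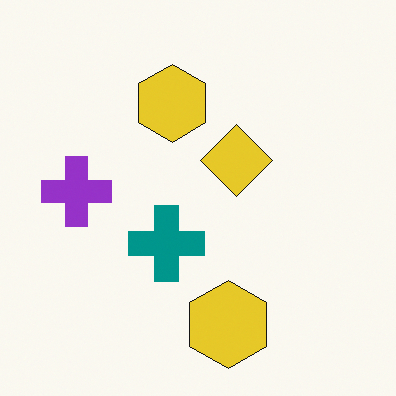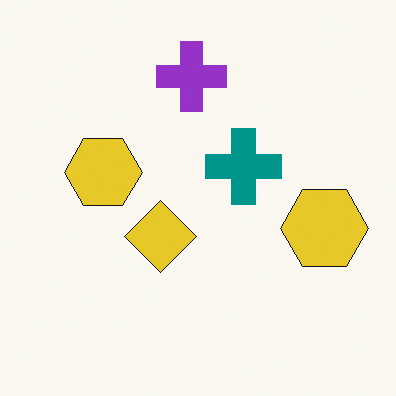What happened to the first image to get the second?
This is the original image transposed (reflected across the top-left ↔ bottom-right diagonal).

Shapes have swapped their row and column positions — what was in the top-right is now in the bottom-left — a diagonal reflection.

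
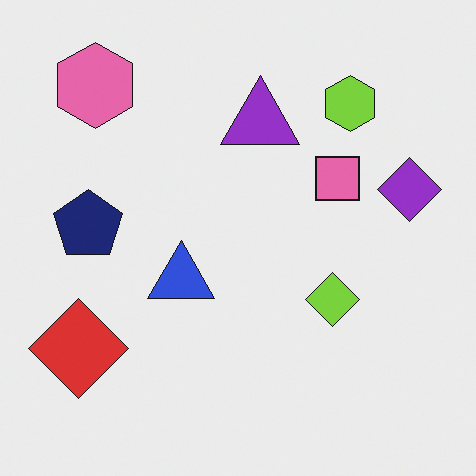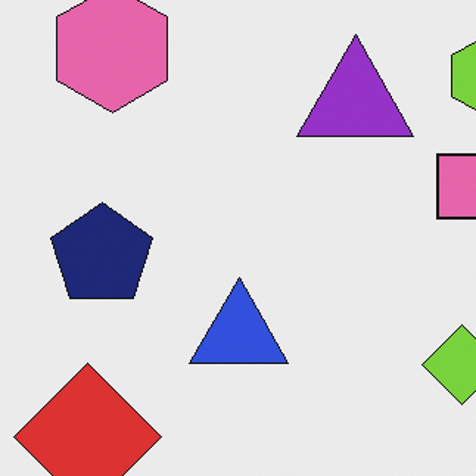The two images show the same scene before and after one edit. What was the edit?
It was cropped to a modestly smaller region and rescaled.

The visible shapes are larger and the field of view is narrower; shapes near the original edges may be partly or wholly outside the frame — a crop-and-rescale.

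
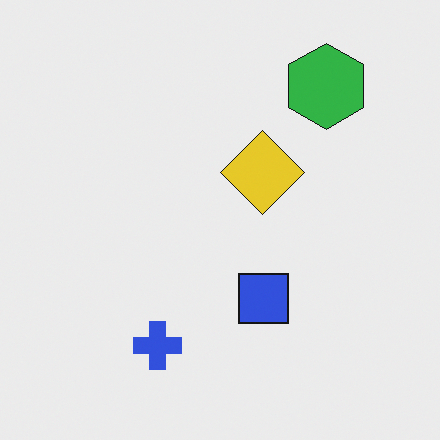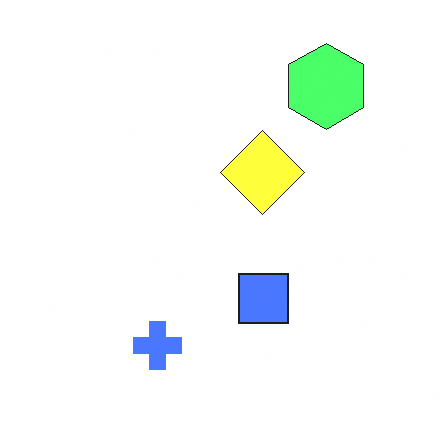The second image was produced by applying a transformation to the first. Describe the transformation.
The second image is the first noticeably brightened.

Every pixel — background and shapes alike — is uniformly brightened.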